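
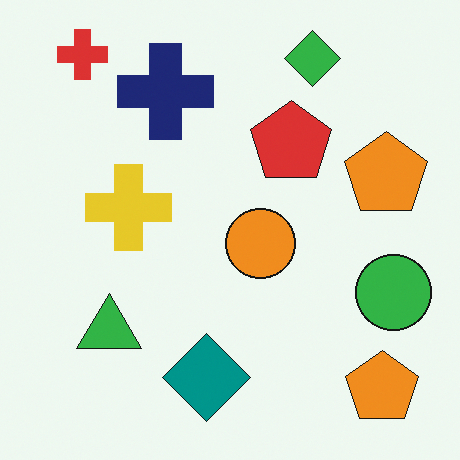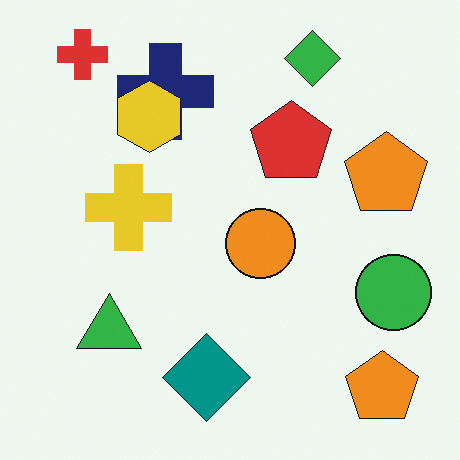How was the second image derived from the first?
The image was overlaid with an additional yellow hexagon.

A yellow hexagon appears in the second image that is absent from the first.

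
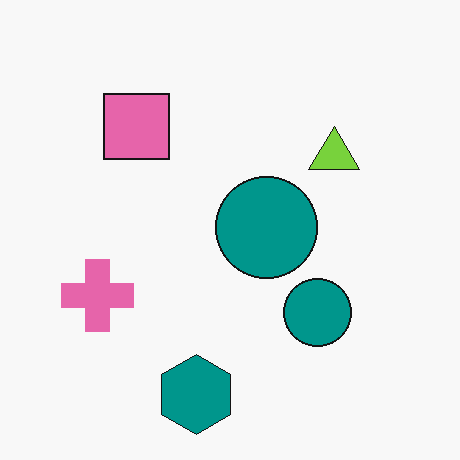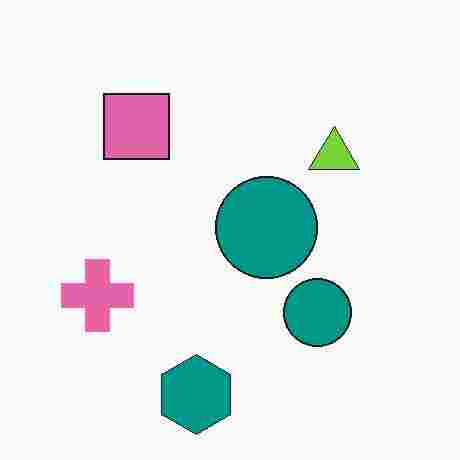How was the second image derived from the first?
The image was degraded with heavy JPEG compression.

Blocky 8×8 compression artifacts appear around shape edges and the flat background shows ringing — characteristic JPEG degradation.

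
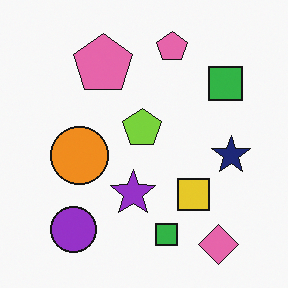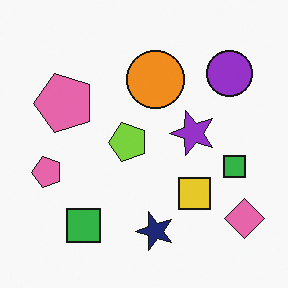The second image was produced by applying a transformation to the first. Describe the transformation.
The second image is the first transposed (reflected across the top-left ↔ bottom-right diagonal).

Shapes have swapped their row and column positions — what was in the top-right is now in the bottom-left — a diagonal reflection.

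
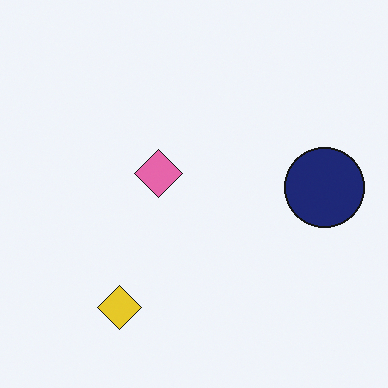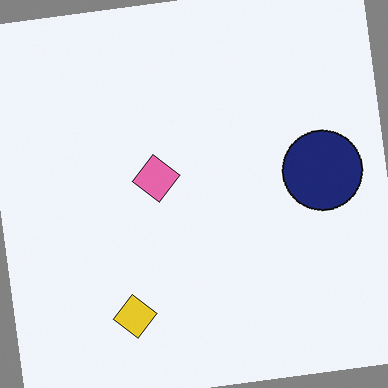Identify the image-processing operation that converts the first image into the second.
Rotated counter-clockwise by a slight angle.

Every shape is tilted by the same angle and the image corners show triangular fill wedges — a whole-image rotation by a non-right angle.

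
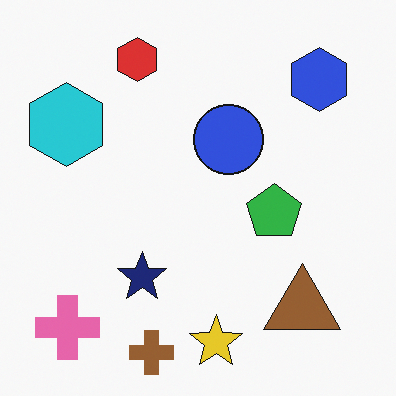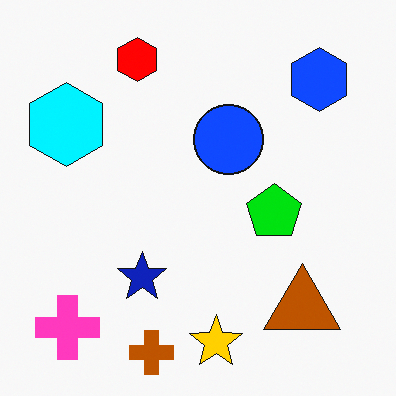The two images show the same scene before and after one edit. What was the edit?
The image was heavily oversaturated.

All colors are more vivid — a global saturation change.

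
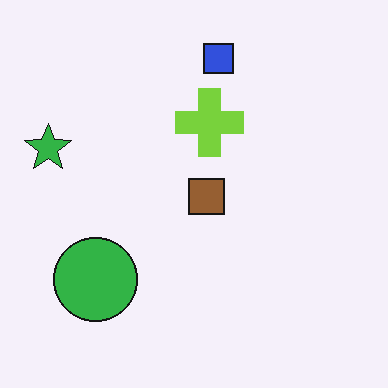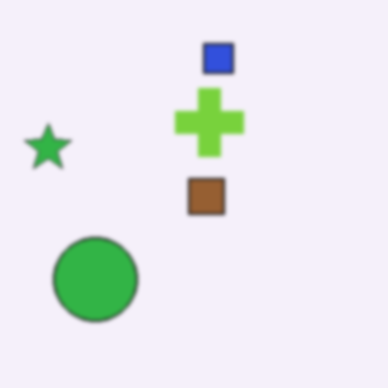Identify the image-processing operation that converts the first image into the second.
The transformation is: given a subtle gaussian blur.

Shape edges and outlines are uniformly softened across the whole image.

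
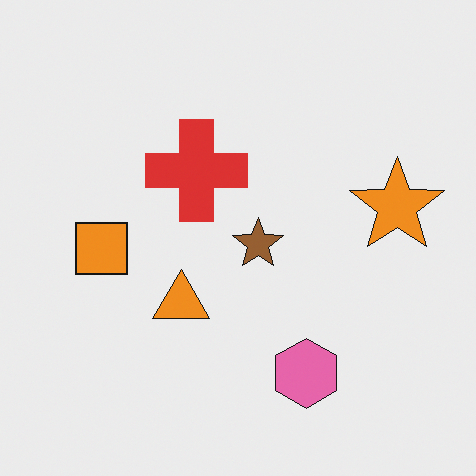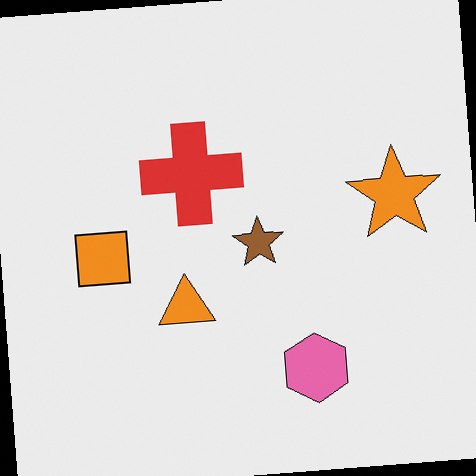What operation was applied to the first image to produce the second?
The transformation is: rotated counter-clockwise by a slight angle.

Every shape is tilted by the same angle and the image corners show triangular fill wedges — a whole-image rotation by a non-right angle.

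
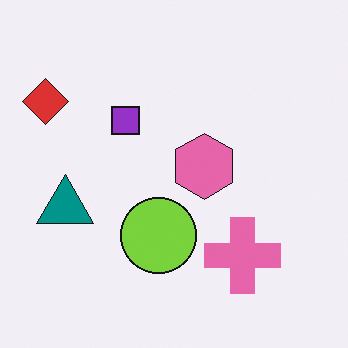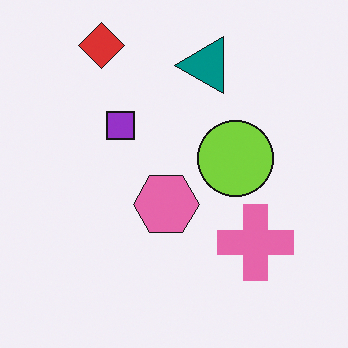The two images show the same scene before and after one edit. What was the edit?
The transformation is: transposed (reflected across the top-left ↔ bottom-right diagonal).

Shapes have swapped their row and column positions — what was in the top-right is now in the bottom-left — a diagonal reflection.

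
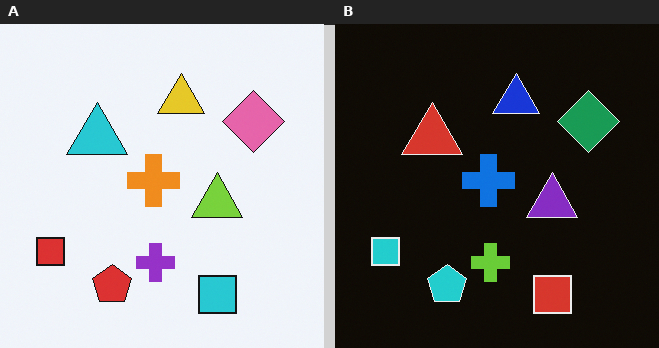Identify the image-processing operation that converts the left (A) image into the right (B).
This is the original image color-inverted (negative).

The light background has become dark and every shape's color is its complement — a photographic negative.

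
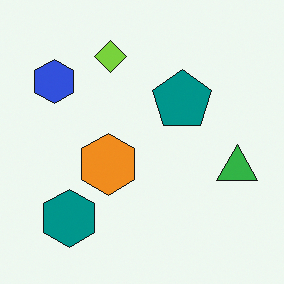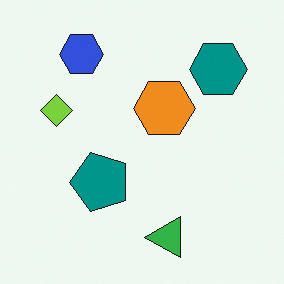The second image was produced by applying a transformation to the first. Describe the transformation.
It was transposed (reflected across the top-left ↔ bottom-right diagonal).

Shapes have swapped their row and column positions — what was in the top-right is now in the bottom-left — a diagonal reflection.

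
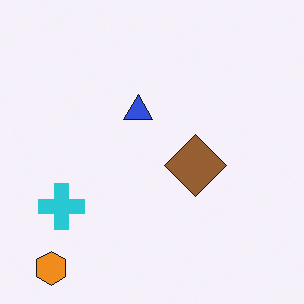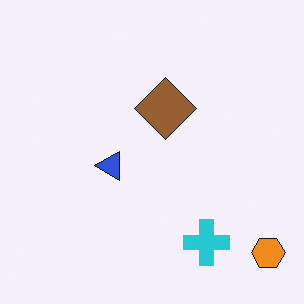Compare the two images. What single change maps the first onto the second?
This is the original image rotated 90° counter-clockwise.

The orange hexagon sits in the bottom-left of the first image and the bottom-right of the second — consistent with a whole-image 90° counter-clockwise rotation.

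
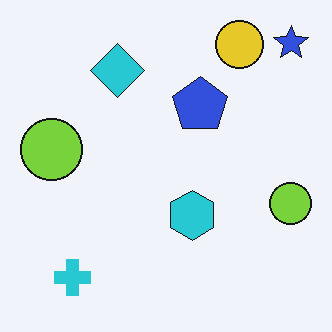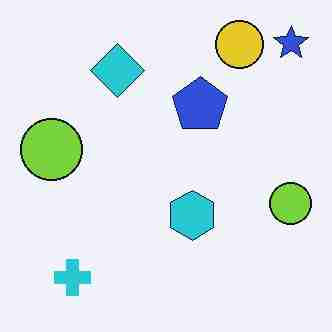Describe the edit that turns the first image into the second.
This is the original image degraded with heavy JPEG compression.

Blocky 8×8 compression artifacts appear around shape edges and the flat background shows ringing — characteristic JPEG degradation.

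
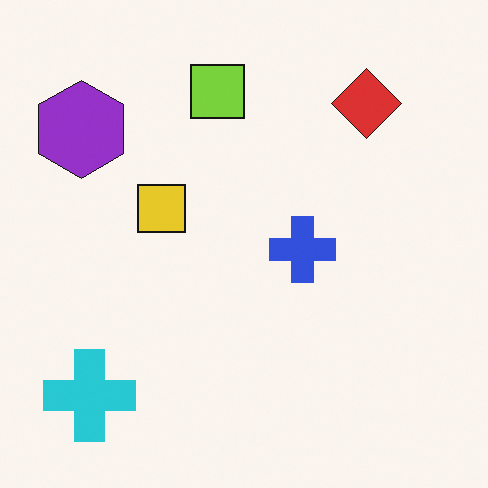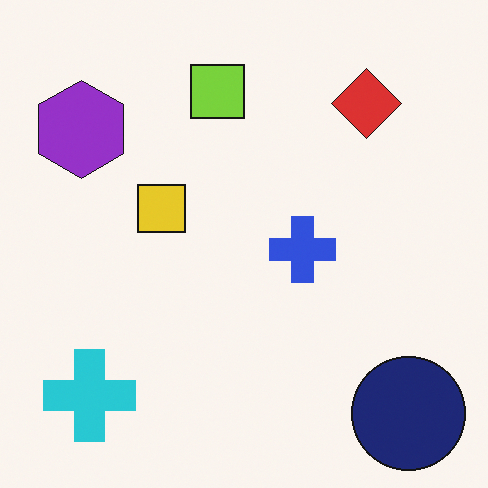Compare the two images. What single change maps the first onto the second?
The image was overlaid with an additional navy circle.

A navy circle appears in the second image that is absent from the first.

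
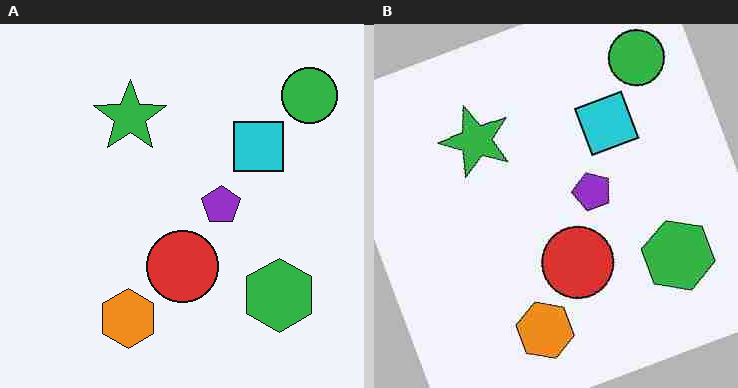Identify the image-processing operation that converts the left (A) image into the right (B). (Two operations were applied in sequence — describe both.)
The transformation is: rotated counter-clockwise by a clearly visible amount, then degraded with heavy JPEG compression.

Every shape is tilted by the same angle and the image corners show triangular fill wedges — a whole-image rotation by a non-right angle. Blocky 8×8 compression artifacts appear around shape edges and the flat background shows ringing — characteristic JPEG degradation.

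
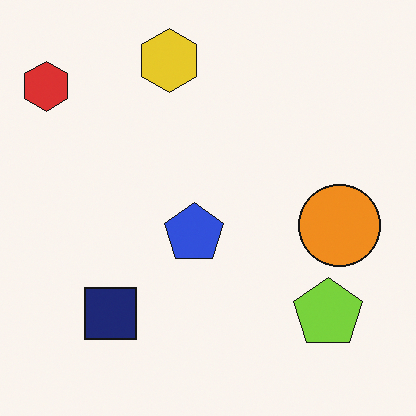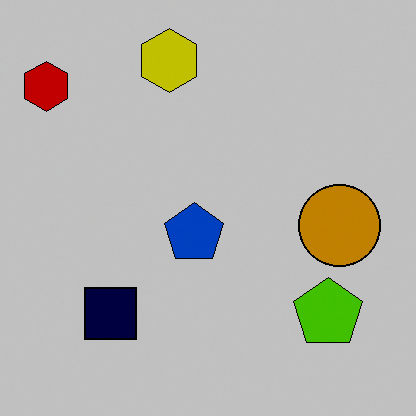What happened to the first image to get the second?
This is the original image heavily posterized to just a handful of flat colors.

Each flat color has snapped to a coarser quantized level — most visibly, the near-white background has dropped to a flat grey.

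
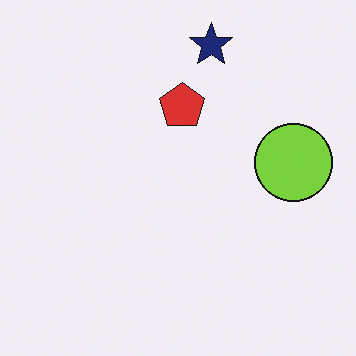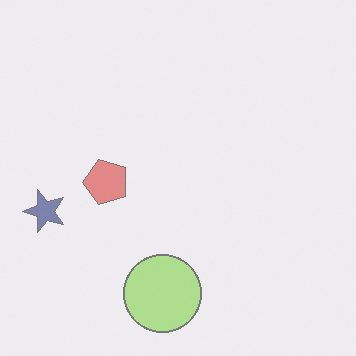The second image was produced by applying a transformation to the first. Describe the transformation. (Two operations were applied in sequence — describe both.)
The transformation is: given much lower contrast, then transposed (reflected across the top-left ↔ bottom-right diagonal).

Tones are pushed toward mid-grey across the whole image — a global contrast change. Shapes have swapped their row and column positions — what was in the top-right is now in the bottom-left — a diagonal reflection.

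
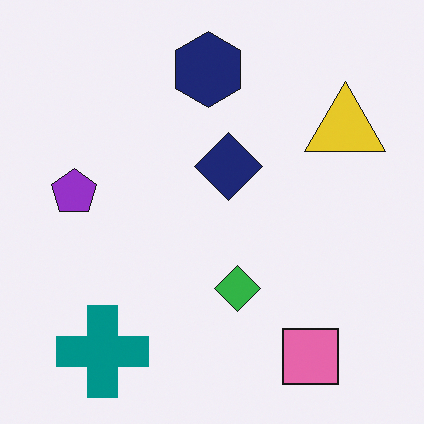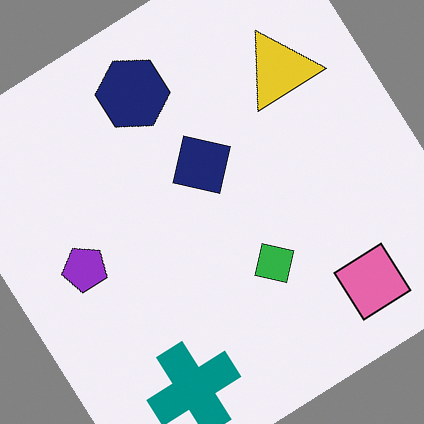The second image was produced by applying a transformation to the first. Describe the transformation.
It was rotated counter-clockwise by a large amount — several tens of degrees.

Every shape is tilted by the same angle and the image corners show triangular fill wedges — a whole-image rotation by a non-right angle.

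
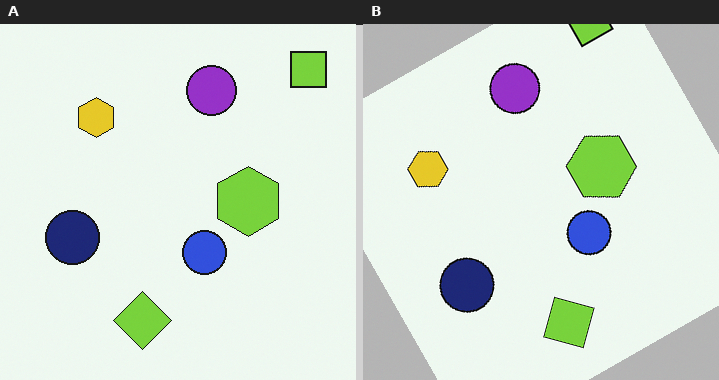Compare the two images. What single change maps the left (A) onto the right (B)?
It was rotated counter-clockwise by a clearly visible amount.

Every shape is tilted by the same angle and the image corners show triangular fill wedges — a whole-image rotation by a non-right angle.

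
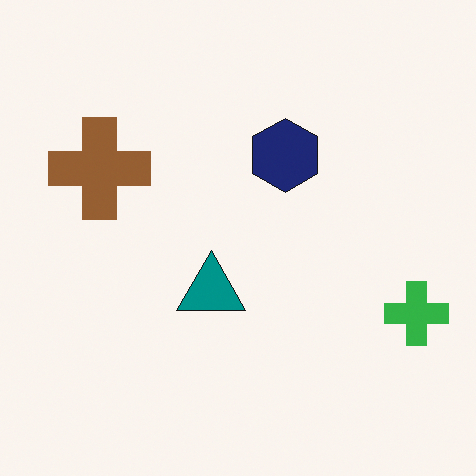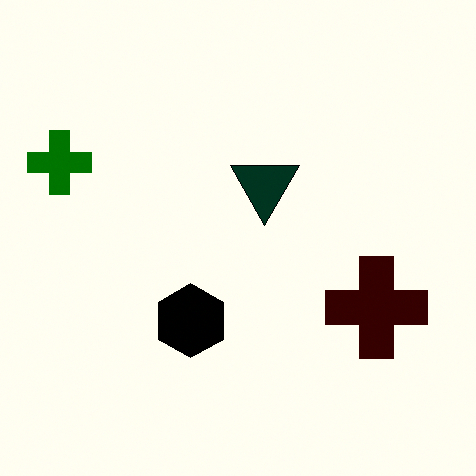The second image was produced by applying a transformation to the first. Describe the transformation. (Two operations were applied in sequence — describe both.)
The transformation is: rotated 180°, then boosted in contrast.

The green cross sits in the right of the first image and the left of the second — consistent with a whole-image 180° rotation. Tones are pushed away from mid-grey across the whole image — a global contrast change.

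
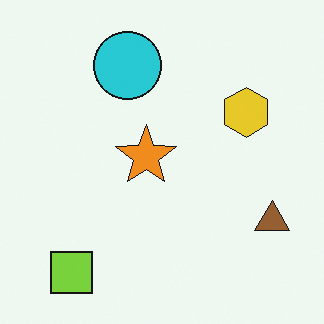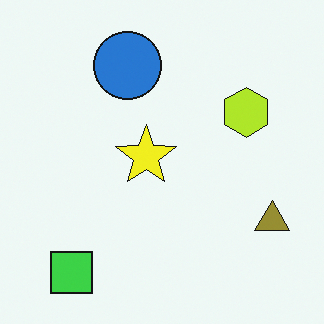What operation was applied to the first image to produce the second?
Hue-shifted by a small amount.

Every shape's color has rotated by the same amount around the hue wheel — a uniform hue shift.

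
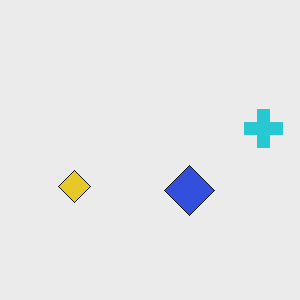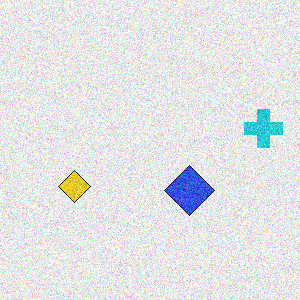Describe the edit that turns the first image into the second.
This is the original image degraded with visible gaussian noise.

Random speckle covers the whole image, including the flat background.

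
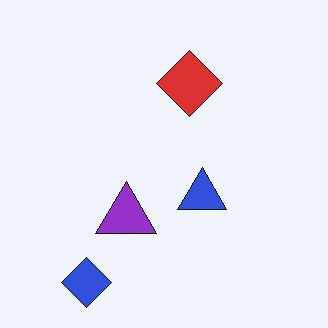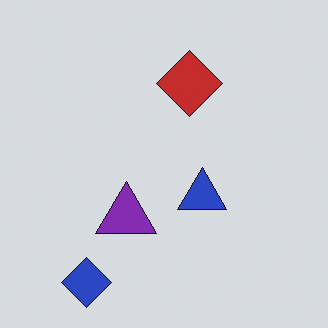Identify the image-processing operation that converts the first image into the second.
The transformation is: slightly darkened.

Every pixel — background and shapes alike — is uniformly darkened.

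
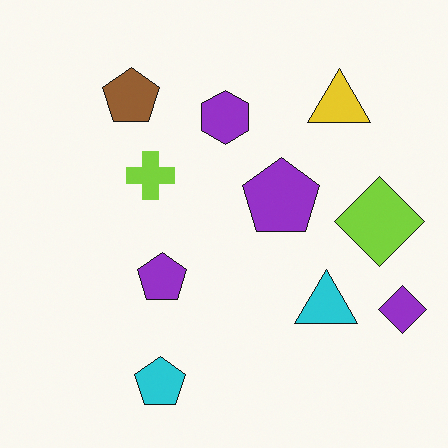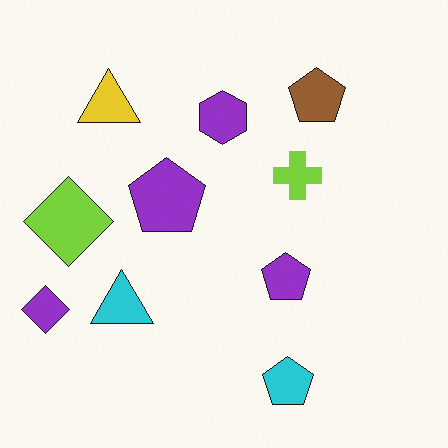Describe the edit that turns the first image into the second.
The second image is the first flipped horizontally (left ↔ right).

The purple diamond is in the bottom-right of the first image and the bottom-left of the second — shapes on opposite sides of the vertical midline have swapped in a mirror flip.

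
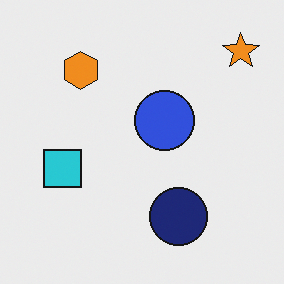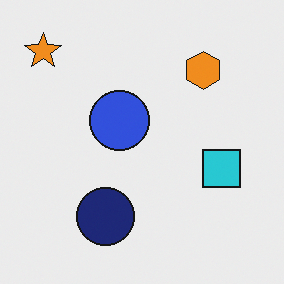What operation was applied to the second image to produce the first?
This is the original image flipped horizontally (left ↔ right).

The orange star is in the top-left of the second image and the top-right of the first — shapes on opposite sides of the vertical midline have swapped in a mirror flip.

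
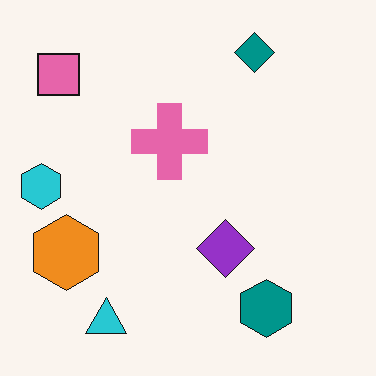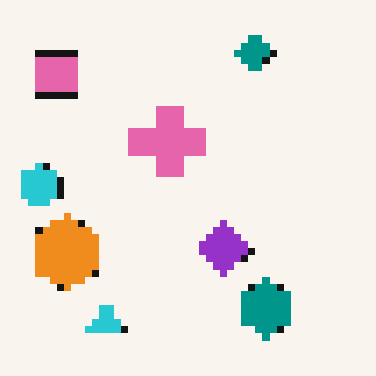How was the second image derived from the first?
Pixelated into visible square blocks.

Shapes are reduced to large square blocks; fine edges and outlines are lost — a downscale-then-upscale (mosaic) effect.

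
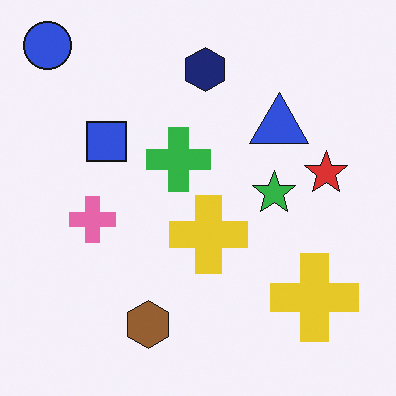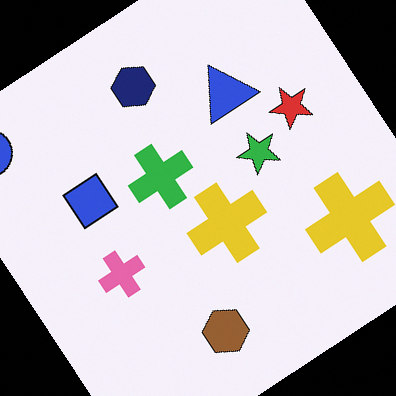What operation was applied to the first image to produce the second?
The transformation is: rotated counter-clockwise by a large amount — several tens of degrees.

Every shape is tilted by the same angle and the image corners show triangular fill wedges — a whole-image rotation by a non-right angle.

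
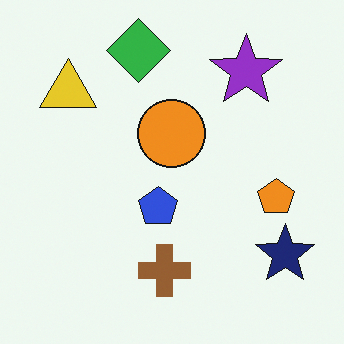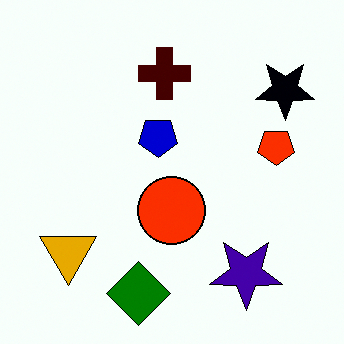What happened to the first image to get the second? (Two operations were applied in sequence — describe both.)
The image was flipped vertically (top ↔ bottom), then given much higher contrast.

The green diamond is in the top of the first image and the bottom of the second — shapes on opposite sides of the horizontal midline have swapped in a mirror flip. Tones are pushed away from mid-grey across the whole image — a global contrast change.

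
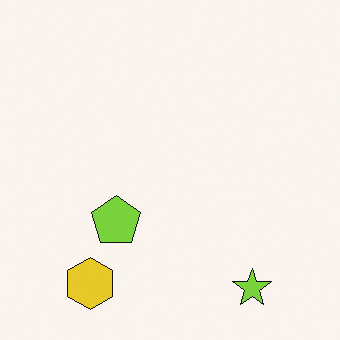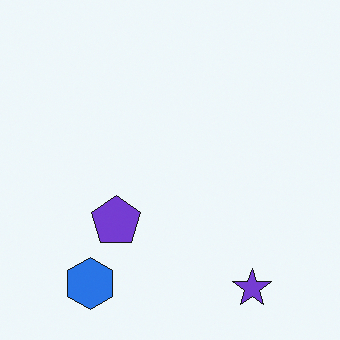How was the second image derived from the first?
The transformation is: hue-shifted through roughly half the color wheel.

Every shape's color has rotated by the same amount around the hue wheel — a uniform hue shift.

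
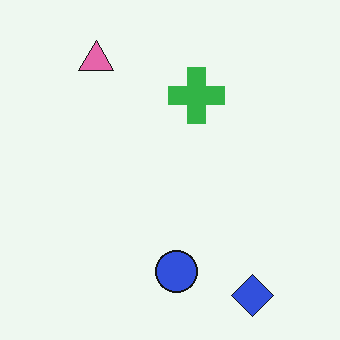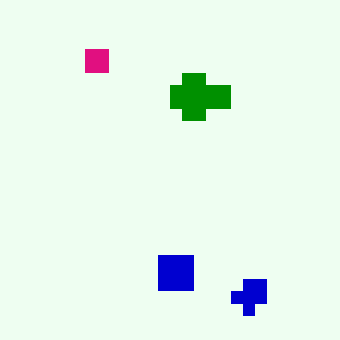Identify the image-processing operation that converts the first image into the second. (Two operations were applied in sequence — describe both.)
The second image is the first boosted in contrast, then heavily pixelated into large blocks.

Tones are pushed away from mid-grey across the whole image — a global contrast change. Shapes are reduced to large square blocks; fine edges and outlines are lost — a downscale-then-upscale (mosaic) effect.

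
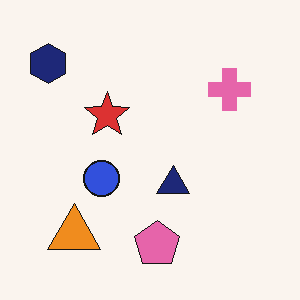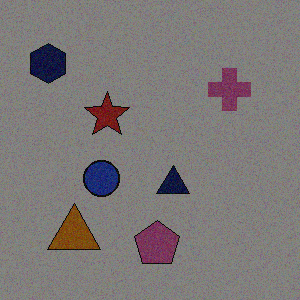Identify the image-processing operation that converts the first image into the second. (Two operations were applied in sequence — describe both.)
The transformation is: degraded with visible gaussian noise, then substantially darkened.

Random speckle covers the whole image, including the flat background. Every pixel — background and shapes alike — is uniformly darkened.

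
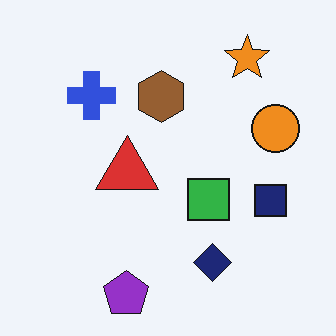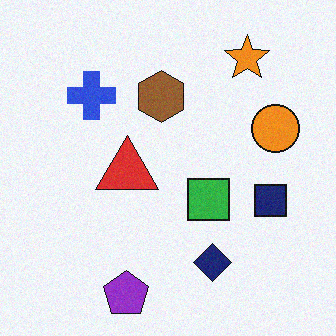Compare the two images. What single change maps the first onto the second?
The image was degraded with light additive noise.

Random speckle covers the whole image, including the flat background.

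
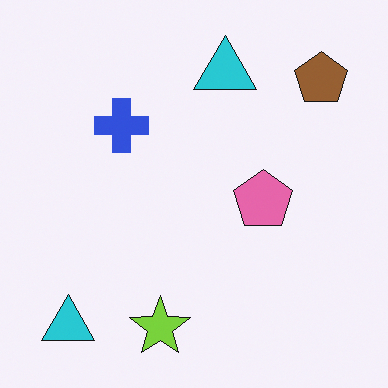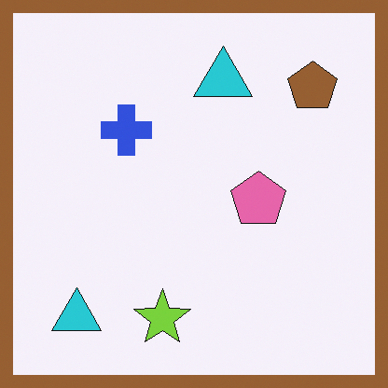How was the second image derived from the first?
The image was framed with a brown border.

A solid brown frame runs around the edge of the second image, with the content slightly shrunk inside it.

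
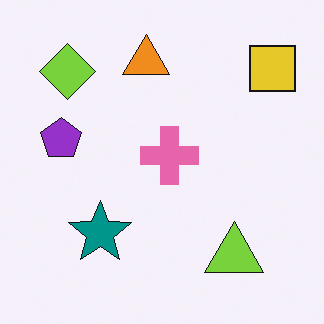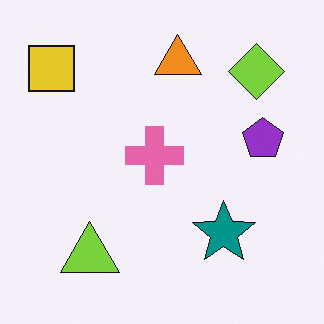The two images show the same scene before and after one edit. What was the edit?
The transformation is: flipped horizontally (left ↔ right).

The yellow square is in the top-right of the first image and the top-left of the second — shapes on opposite sides of the vertical midline have swapped in a mirror flip.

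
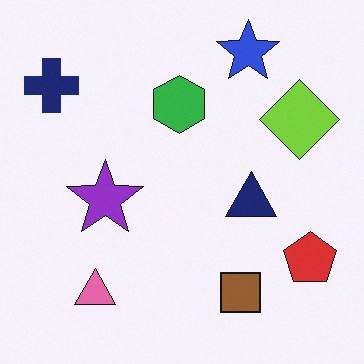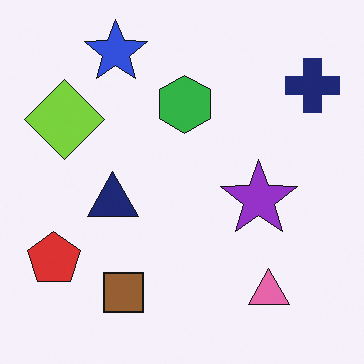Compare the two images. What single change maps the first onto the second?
The second image is the first flipped horizontally (left ↔ right).

The navy cross is in the top-left of the first image and the top-right of the second — shapes on opposite sides of the vertical midline have swapped in a mirror flip.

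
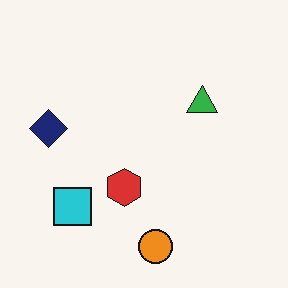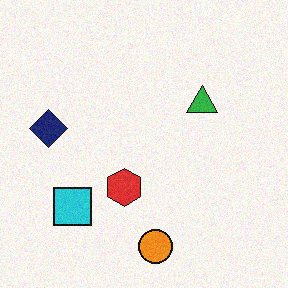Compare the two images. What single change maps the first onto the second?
Degraded with light additive noise.

Random speckle covers the whole image, including the flat background.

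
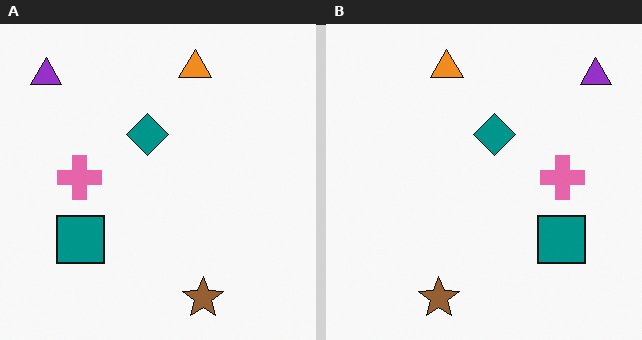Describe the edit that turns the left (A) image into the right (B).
The transformation is: flipped horizontally (left ↔ right).

The purple triangle is in the top-left of the left (A) image and the top-right of the right (B) — shapes on opposite sides of the vertical midline have swapped in a mirror flip.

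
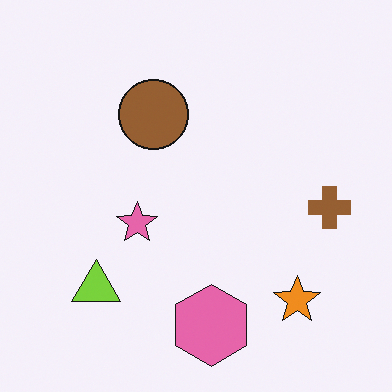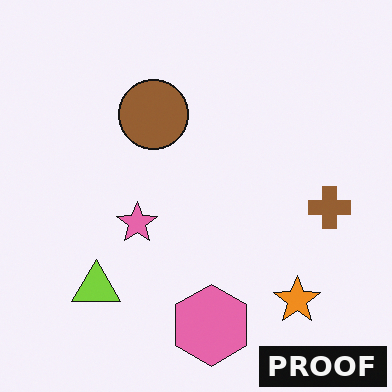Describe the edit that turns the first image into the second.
This is the original image watermarked with the text "PROOF" in the lower-right corner.

A dark label reading "PROOF" appears in the lower-right corner.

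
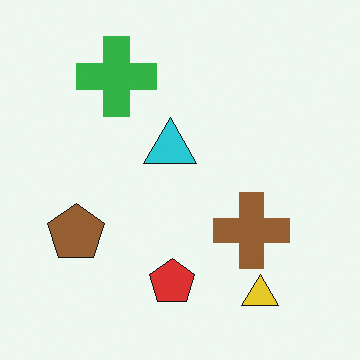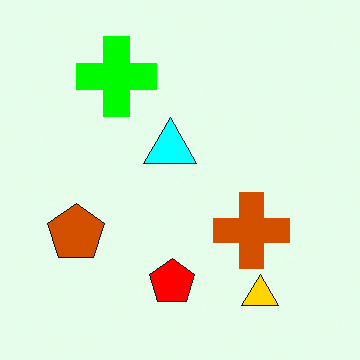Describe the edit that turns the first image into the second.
This is the original image made much more vivid (saturation change).

All colors are more vivid — a global saturation change.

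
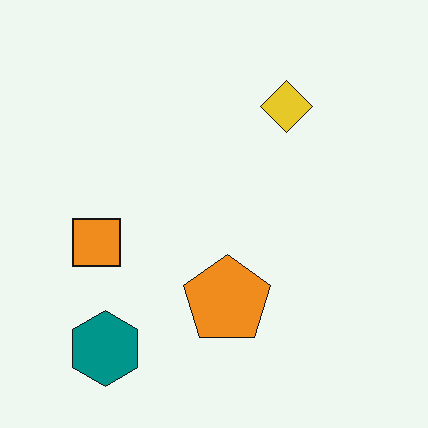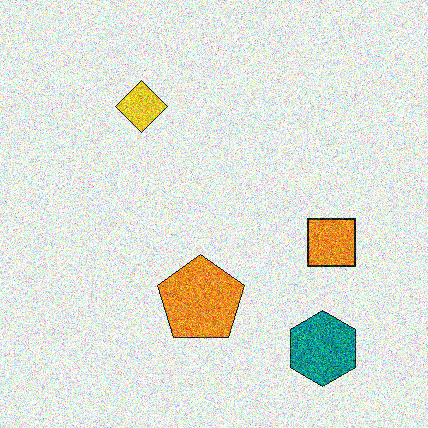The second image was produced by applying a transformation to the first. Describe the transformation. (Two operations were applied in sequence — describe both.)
Flipped horizontally (left ↔ right), then degraded with a thick layer of grain.

The orange square is in the left of the first image and the right of the second — shapes on opposite sides of the vertical midline have swapped in a mirror flip. Random speckle covers the whole image, including the flat background.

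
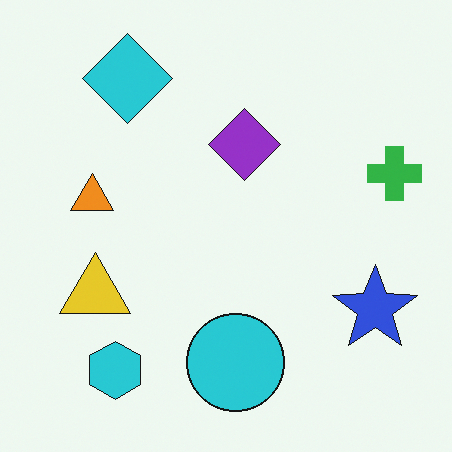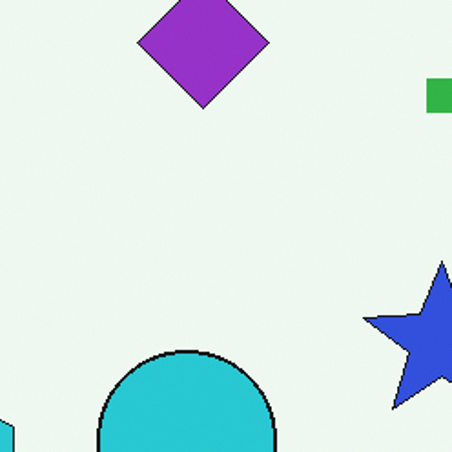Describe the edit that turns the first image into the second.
The image was cropped tightly and scaled back up.

The visible shapes are larger and the field of view is narrower; shapes near the original edges may be partly or wholly outside the frame — a crop-and-rescale.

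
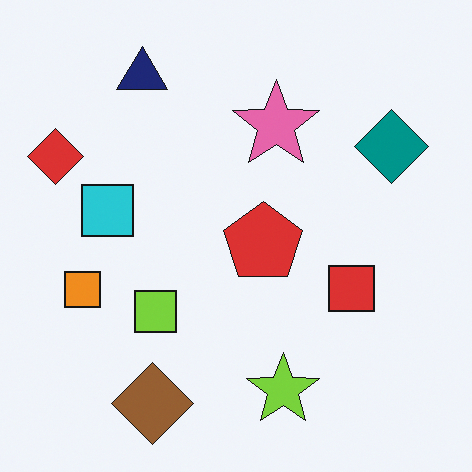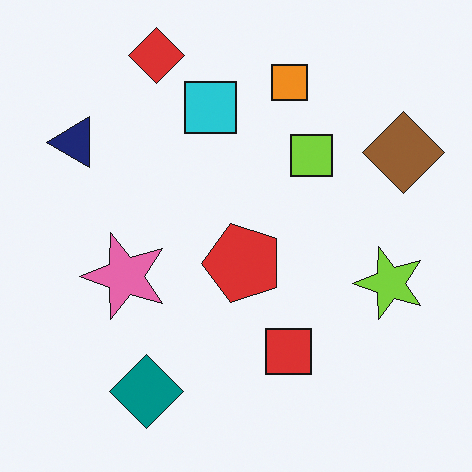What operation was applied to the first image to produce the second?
Transposed (reflected across the top-left ↔ bottom-right diagonal).

Shapes have swapped their row and column positions — what was in the top-right is now in the bottom-left — a diagonal reflection.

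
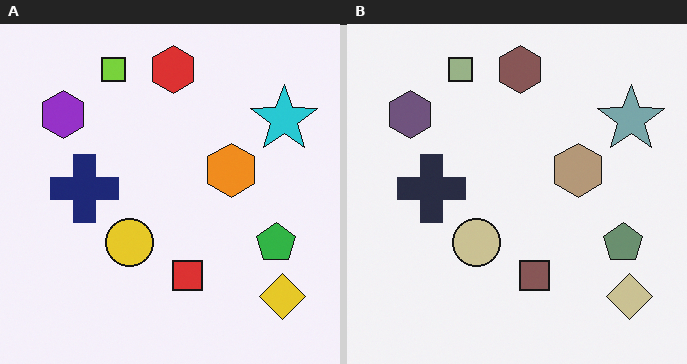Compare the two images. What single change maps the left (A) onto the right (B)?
It was heavily desaturated.

All colors are more muted and greyish — a global saturation change.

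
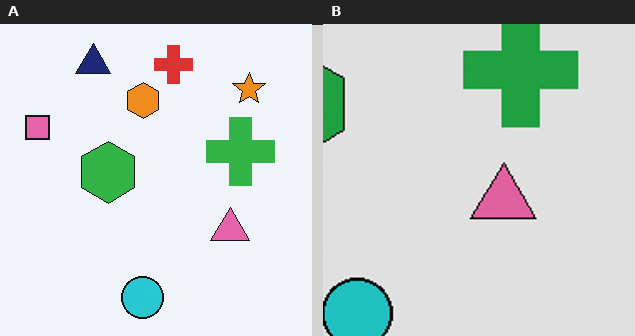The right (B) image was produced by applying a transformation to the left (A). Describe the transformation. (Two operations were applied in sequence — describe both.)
The right (B) image is the left (A) moderately posterized, then cropped tightly and scaled back up.

Each flat color has snapped to a coarser quantized level — most visibly, the near-white background has dropped to a flat grey. The visible shapes are larger and the field of view is narrower; shapes near the original edges may be partly or wholly outside the frame — a crop-and-rescale.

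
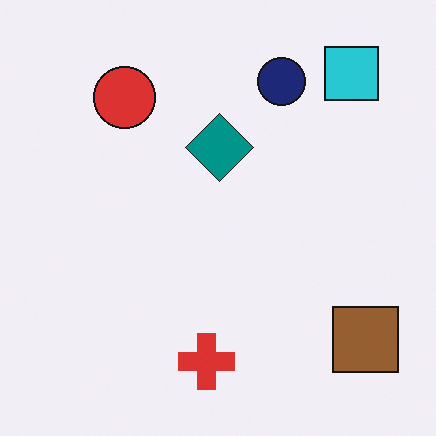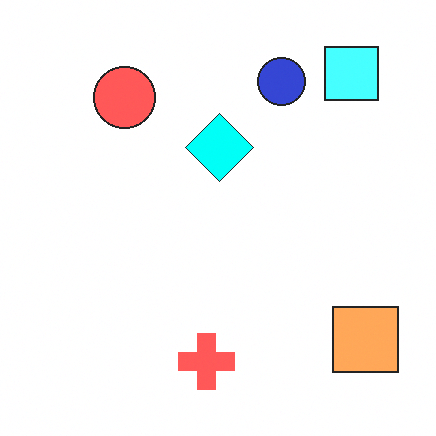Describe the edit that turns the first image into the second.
The second image is the first noticeably brightened.

Every pixel — background and shapes alike — is uniformly brightened.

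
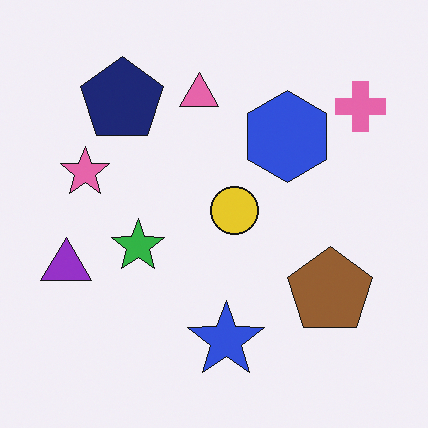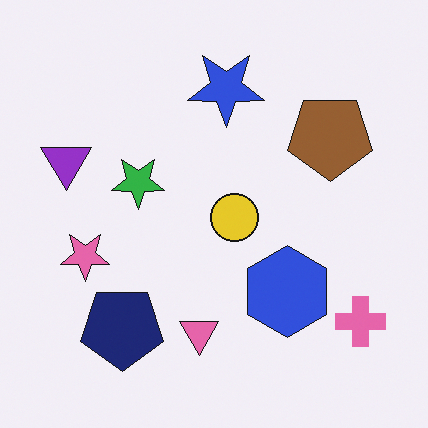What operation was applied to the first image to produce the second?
The transformation is: flipped vertically (top ↔ bottom).

The blue star is in the bottom of the first image and the top of the second — shapes on opposite sides of the horizontal midline have swapped in a mirror flip.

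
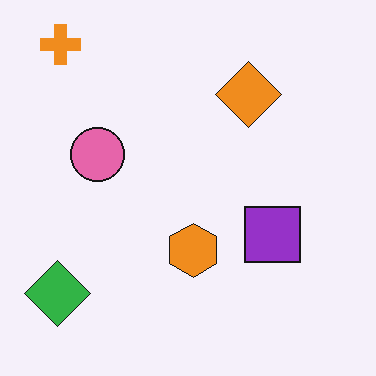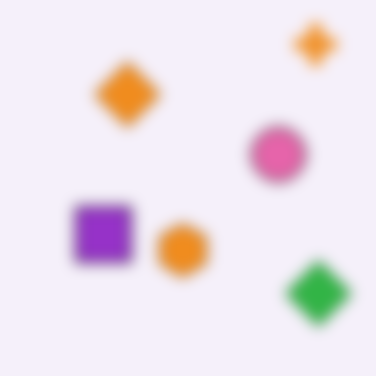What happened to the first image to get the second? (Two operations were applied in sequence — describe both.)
The transformation is: flipped horizontally (left ↔ right), then strongly gaussian-blurred.

The green diamond is in the bottom-left of the first image and the bottom-right of the second — shapes on opposite sides of the vertical midline have swapped in a mirror flip. Shape edges and outlines are uniformly softened across the whole image.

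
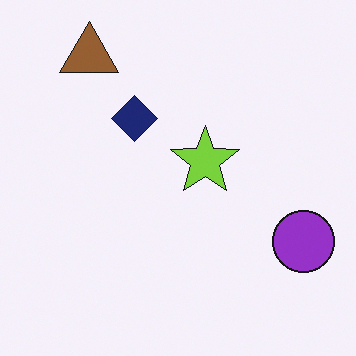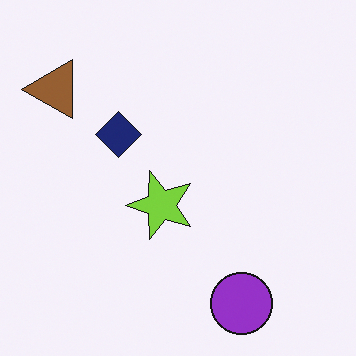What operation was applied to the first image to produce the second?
The transformation is: transposed (reflected across the top-left ↔ bottom-right diagonal).

Shapes have swapped their row and column positions — what was in the top-right is now in the bottom-left — a diagonal reflection.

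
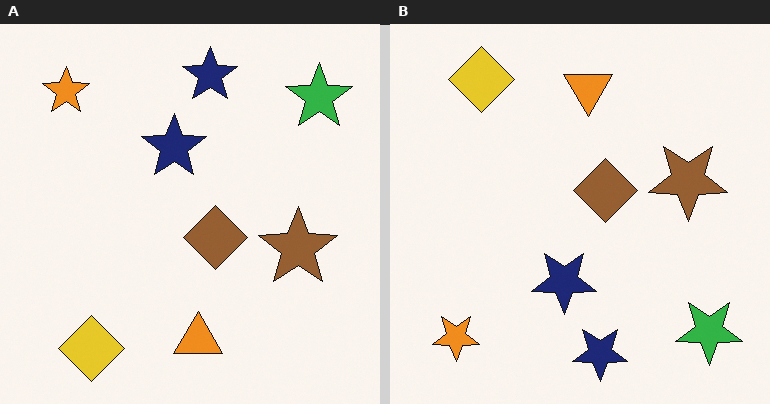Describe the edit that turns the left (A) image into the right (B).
The image was flipped vertically (top ↔ bottom).

The yellow diamond is in the bottom-left of the left (A) image and the top-left of the right (B) — shapes on opposite sides of the horizontal midline have swapped in a mirror flip.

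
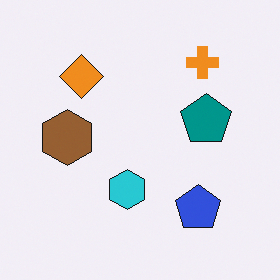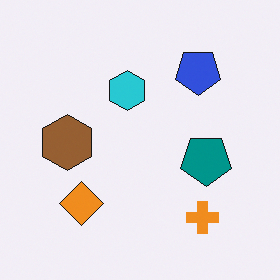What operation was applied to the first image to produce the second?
The second image is the first flipped vertically (top ↔ bottom).

The orange cross is in the top-right of the first image and the bottom-right of the second — shapes on opposite sides of the horizontal midline have swapped in a mirror flip.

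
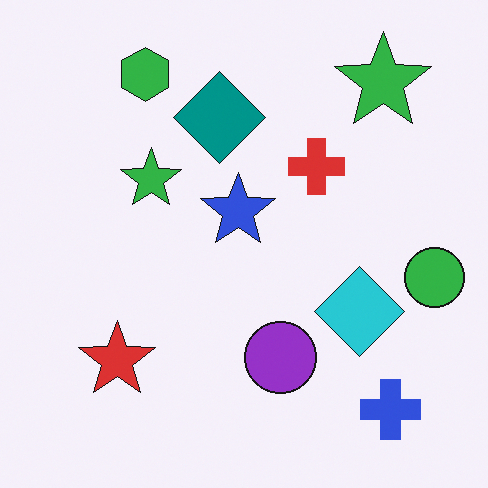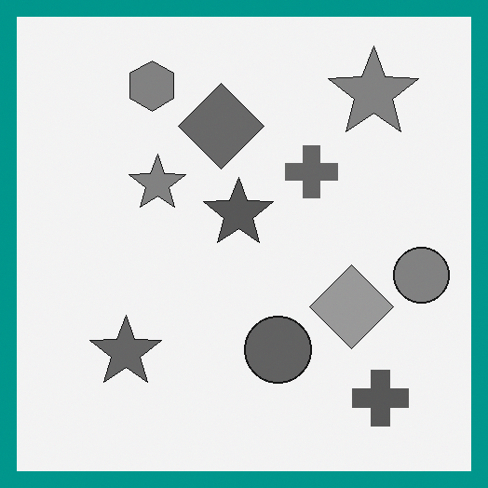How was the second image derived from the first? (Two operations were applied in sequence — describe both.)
This is the original image converted to grayscale, then framed with a teal border.

All color is removed — every shape is now a shade of grey. A solid teal frame runs around the edge of the second image, with the content slightly shrunk inside it.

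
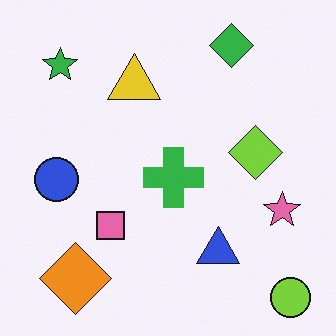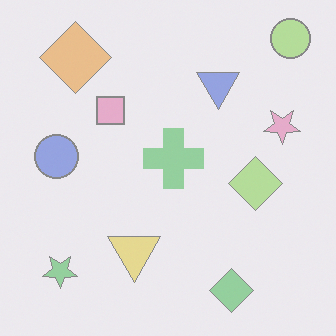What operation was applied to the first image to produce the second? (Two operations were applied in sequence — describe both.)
Flipped vertically (top ↔ bottom), then washed out (contrast reduced).

The lime circle is in the bottom-right of the first image and the top-right of the second — shapes on opposite sides of the horizontal midline have swapped in a mirror flip. Tones are pushed toward mid-grey across the whole image — a global contrast change.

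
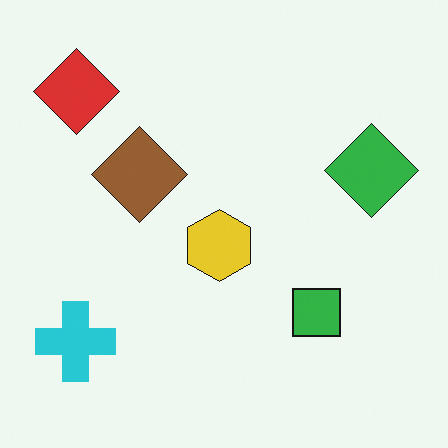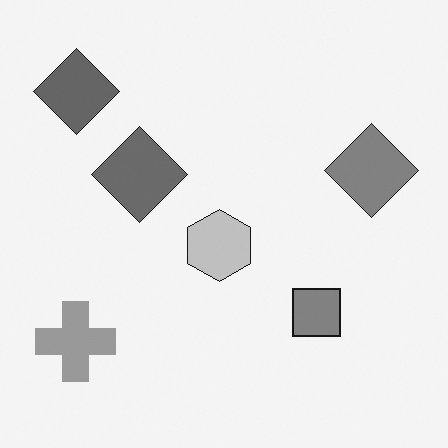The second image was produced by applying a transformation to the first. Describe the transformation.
The image was converted to grayscale.

All color is removed — every shape is now a shade of grey.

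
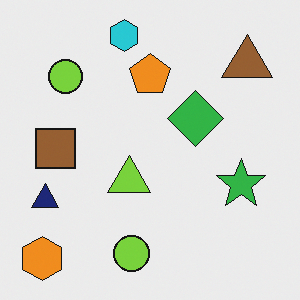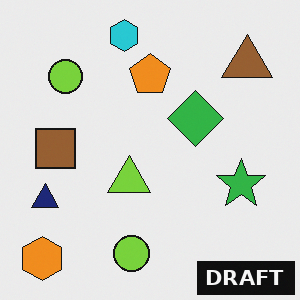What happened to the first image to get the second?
The image was watermarked with the text "DRAFT" in the lower-right corner.

A dark label reading "DRAFT" appears in the lower-right corner.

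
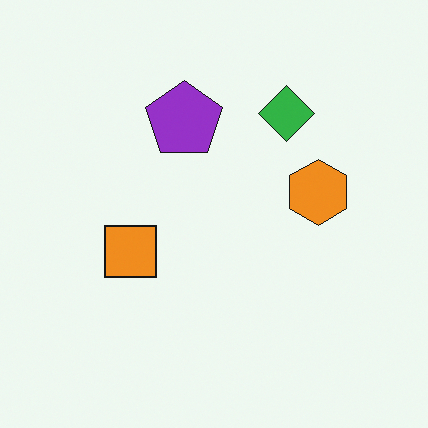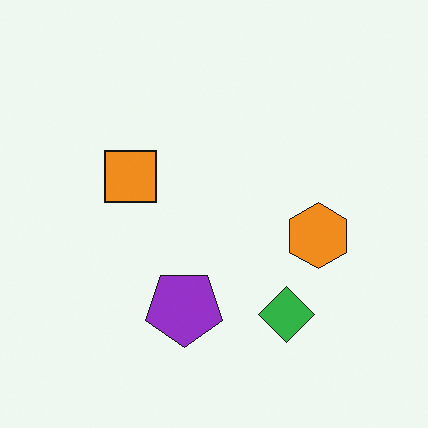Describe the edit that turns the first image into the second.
Flipped vertically (top ↔ bottom).

The green diamond is in the top-right of the first image and the bottom-right of the second — shapes on opposite sides of the horizontal midline have swapped in a mirror flip.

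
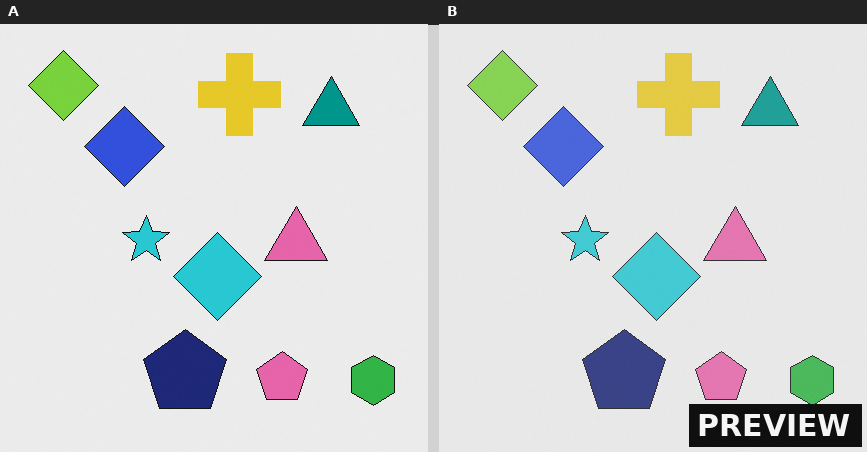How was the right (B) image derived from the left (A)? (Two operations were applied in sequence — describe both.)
Given slightly reduced contrast, then watermarked with the text "PREVIEW" in the lower-right corner.

Tones are pushed toward mid-grey across the whole image — a global contrast change. A dark label reading "PREVIEW" appears in the lower-right corner.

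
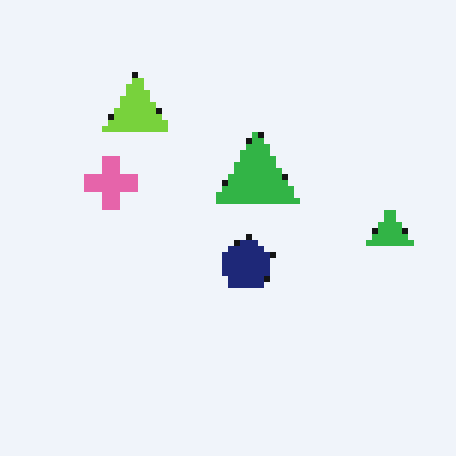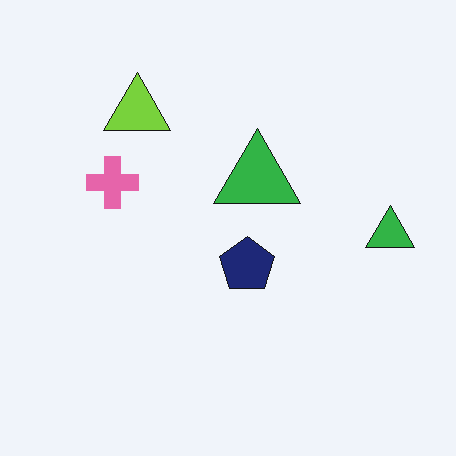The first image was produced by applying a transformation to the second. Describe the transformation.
The image was moderately pixelated.

Shapes are reduced to large square blocks; fine edges and outlines are lost — a downscale-then-upscale (mosaic) effect.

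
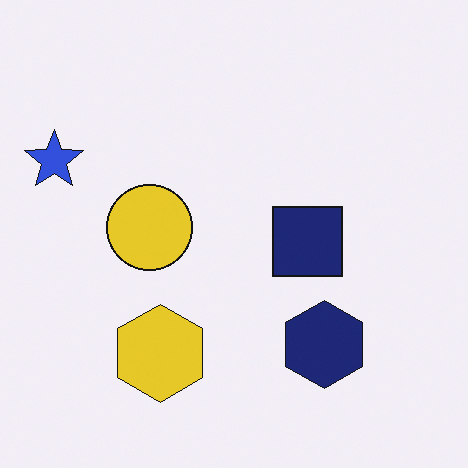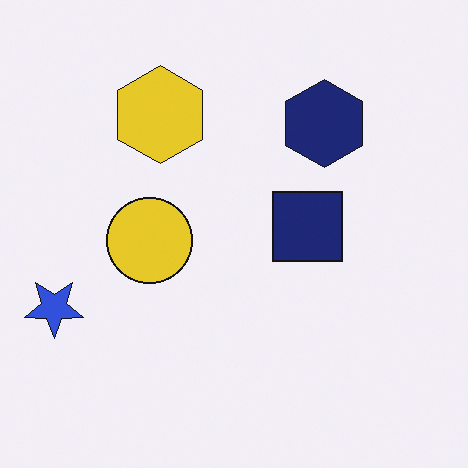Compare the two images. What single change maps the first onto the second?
The second image is the first flipped vertically (top ↔ bottom).

The yellow hexagon is in the bottom of the first image and the top of the second — shapes on opposite sides of the horizontal midline have swapped in a mirror flip.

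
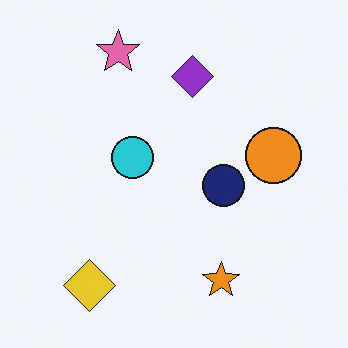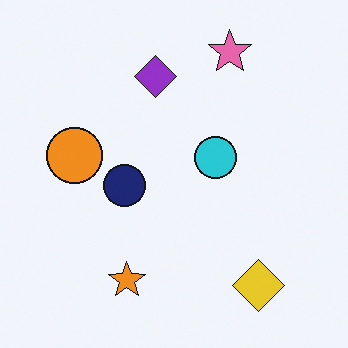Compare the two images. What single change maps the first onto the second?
The image was flipped horizontally (left ↔ right).

The orange circle is in the right of the first image and the left of the second — shapes on opposite sides of the vertical midline have swapped in a mirror flip.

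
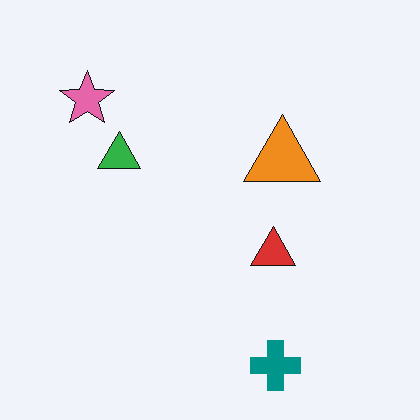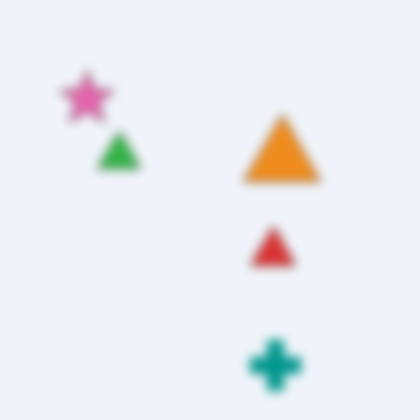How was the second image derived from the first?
The second image is the first strongly gaussian-blurred.

Shape edges and outlines are uniformly softened across the whole image.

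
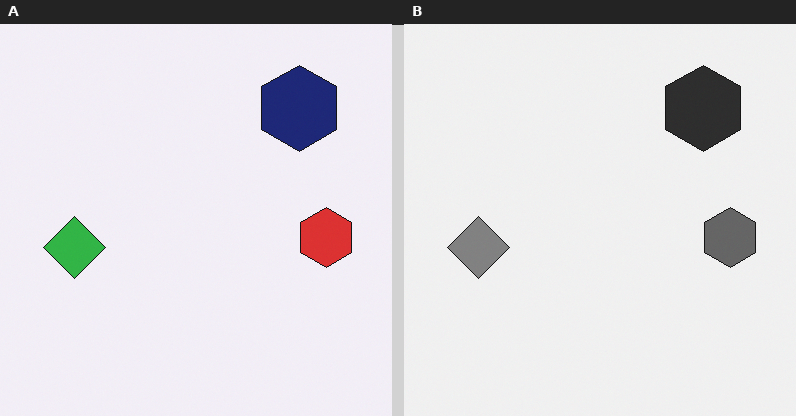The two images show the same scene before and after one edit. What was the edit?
It was converted to grayscale.

All color is removed — every shape is now a shade of grey.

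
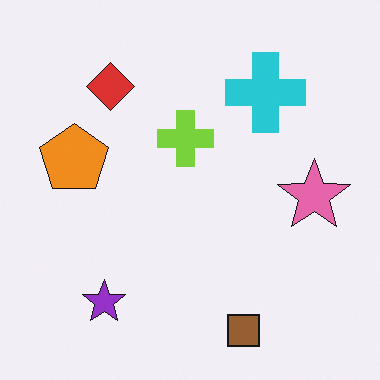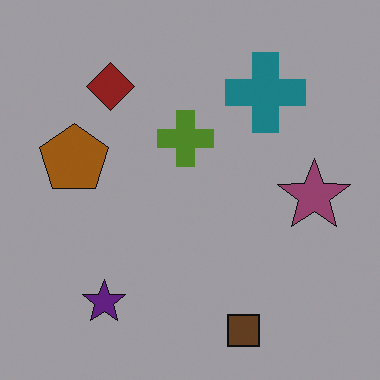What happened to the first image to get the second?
Darkened a lot.

Every pixel — background and shapes alike — is uniformly darkened.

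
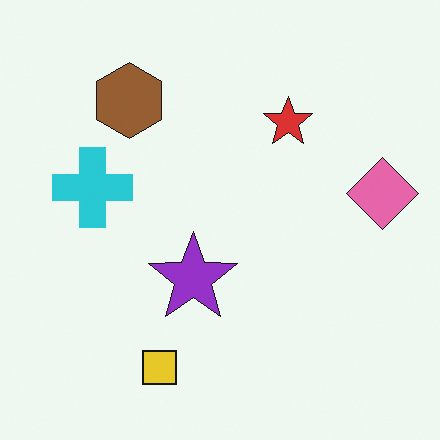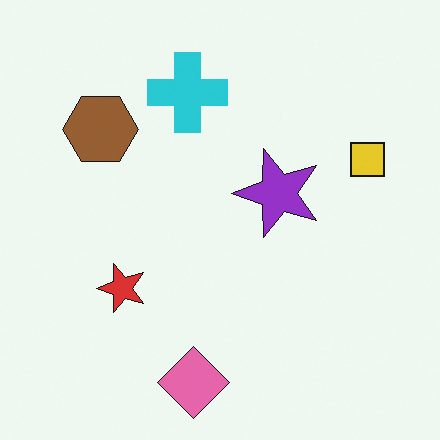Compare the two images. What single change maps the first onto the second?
This is the original image transposed (reflected across the top-left ↔ bottom-right diagonal).

Shapes have swapped their row and column positions — what was in the top-right is now in the bottom-left — a diagonal reflection.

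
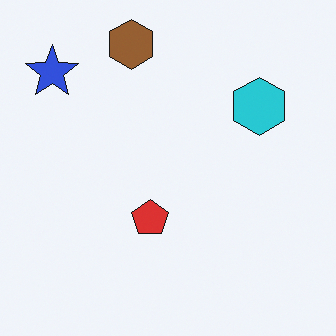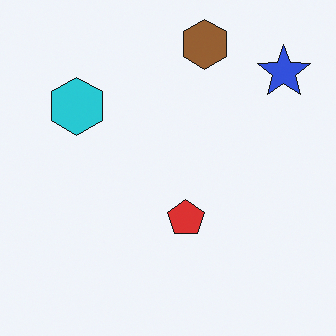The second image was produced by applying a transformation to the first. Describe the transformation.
The transformation is: flipped horizontally (left ↔ right).

The blue star is in the top-left of the first image and the top-right of the second — shapes on opposite sides of the vertical midline have swapped in a mirror flip.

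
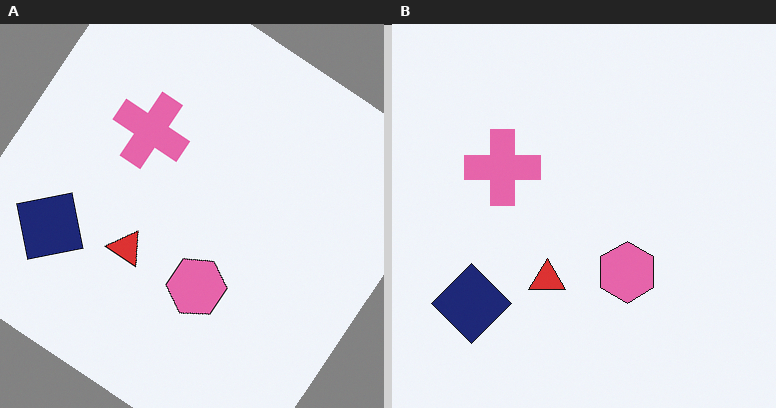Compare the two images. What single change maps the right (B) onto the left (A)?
It was rotated clockwise by a large amount — several tens of degrees.

Every shape is tilted by the same angle and the image corners show triangular fill wedges — a whole-image rotation by a non-right angle.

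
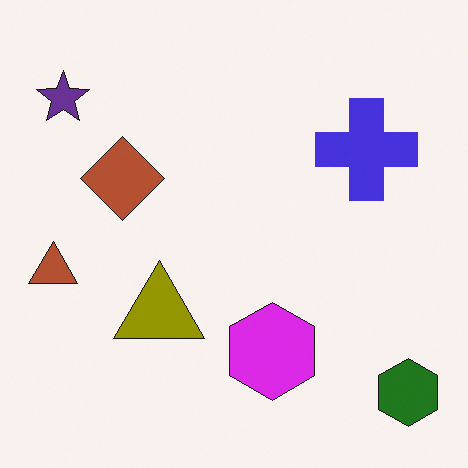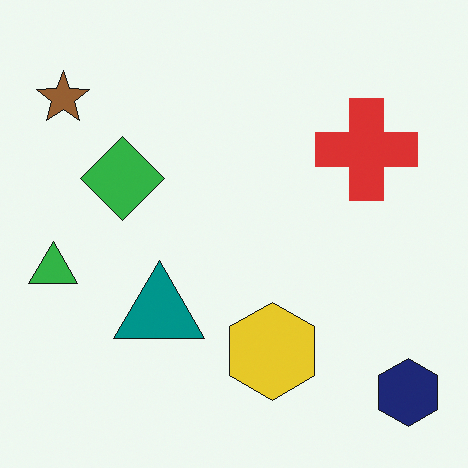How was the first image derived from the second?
It was hue-shifted through roughly half the color wheel.

Every shape's color has rotated by the same amount around the hue wheel — a uniform hue shift.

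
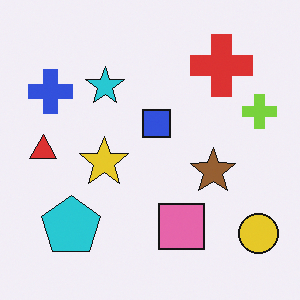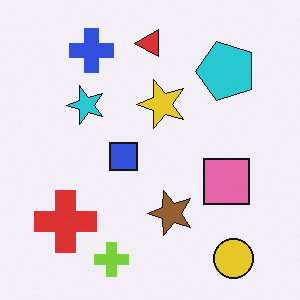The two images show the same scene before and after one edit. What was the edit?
This is the original image transposed (reflected across the top-left ↔ bottom-right diagonal).

Shapes have swapped their row and column positions — what was in the top-right is now in the bottom-left — a diagonal reflection.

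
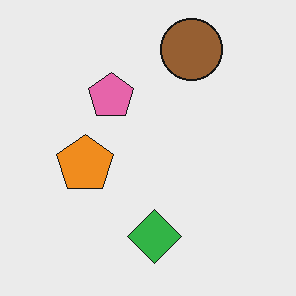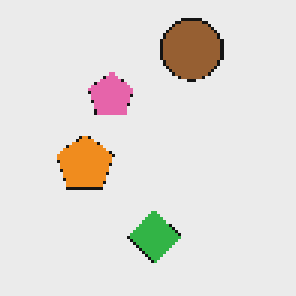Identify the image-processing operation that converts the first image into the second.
The second image is the first mildly pixelated.

Shapes are reduced to large square blocks; fine edges and outlines are lost — a downscale-then-upscale (mosaic) effect.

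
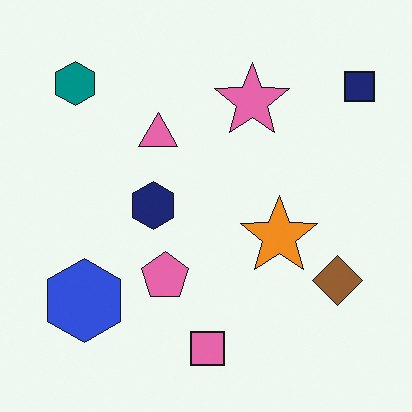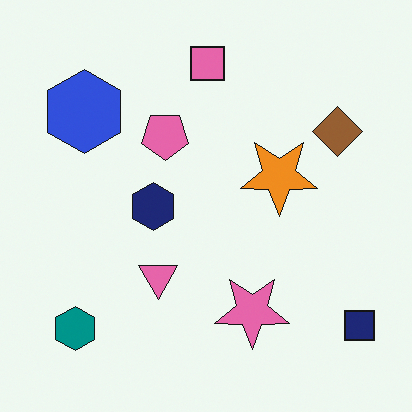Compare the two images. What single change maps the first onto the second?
The image was flipped vertically (top ↔ bottom).

The pink square is in the bottom of the first image and the top of the second — shapes on opposite sides of the horizontal midline have swapped in a mirror flip.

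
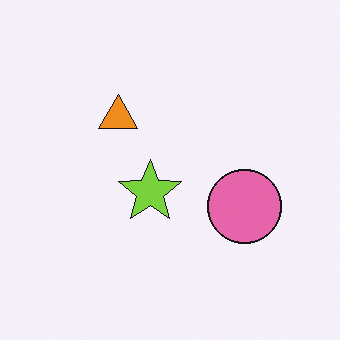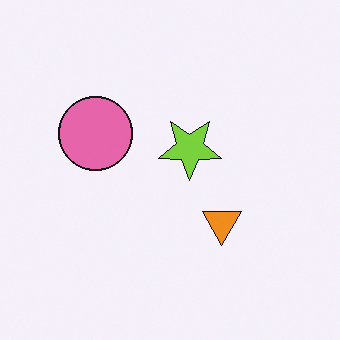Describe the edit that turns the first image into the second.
This is the original image rotated 180°.

The pink circle sits in the right of the first image and the left of the second — consistent with a whole-image 180° rotation.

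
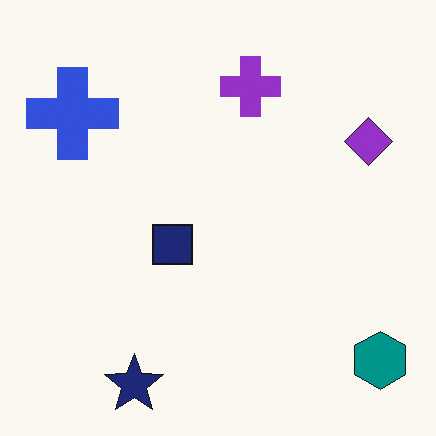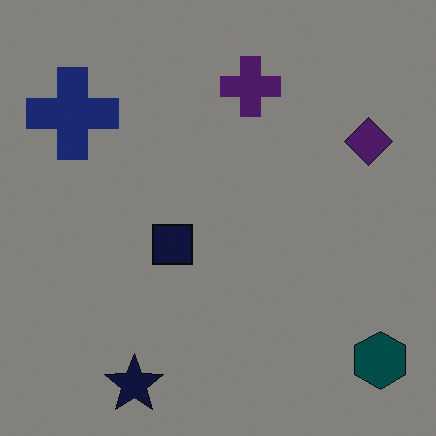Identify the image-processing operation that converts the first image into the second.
The image was substantially darkened.

Every pixel — background and shapes alike — is uniformly darkened.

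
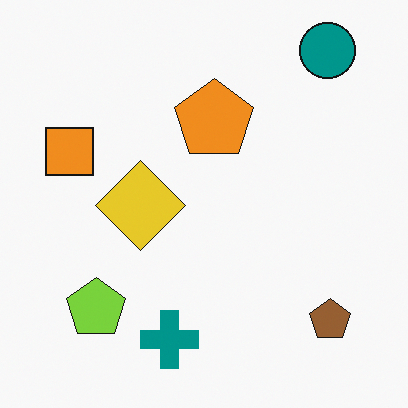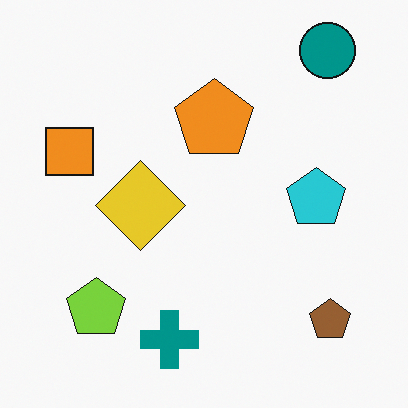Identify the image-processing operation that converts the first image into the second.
The transformation is: overlaid with an additional cyan pentagon.

A cyan pentagon appears in the second image that is absent from the first.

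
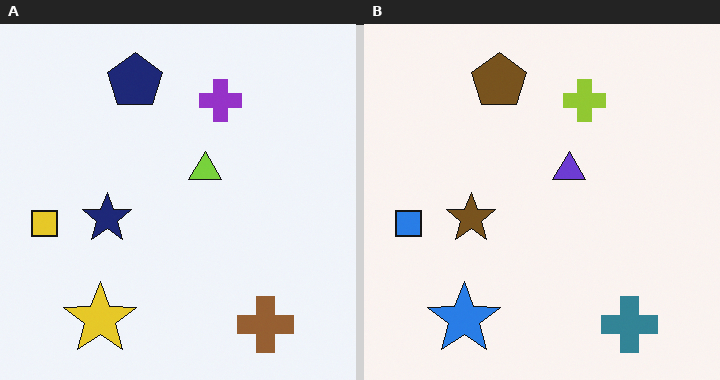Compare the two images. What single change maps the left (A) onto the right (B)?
The image was hue-shifted through roughly half the color wheel.

Every shape's color has rotated by the same amount around the hue wheel — a uniform hue shift.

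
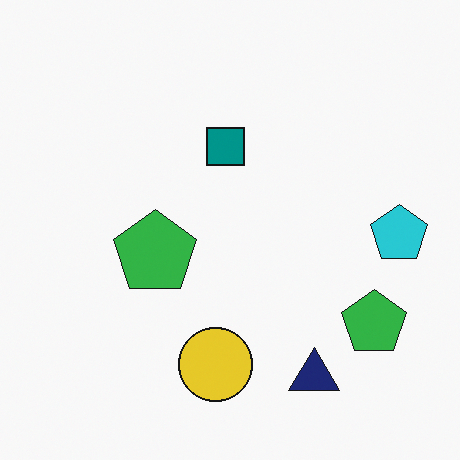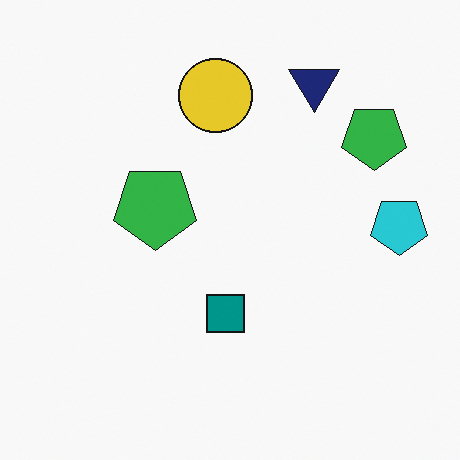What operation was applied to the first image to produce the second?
The image was flipped vertically (top ↔ bottom).

The navy triangle is in the bottom-right of the first image and the top-right of the second — shapes on opposite sides of the horizontal midline have swapped in a mirror flip.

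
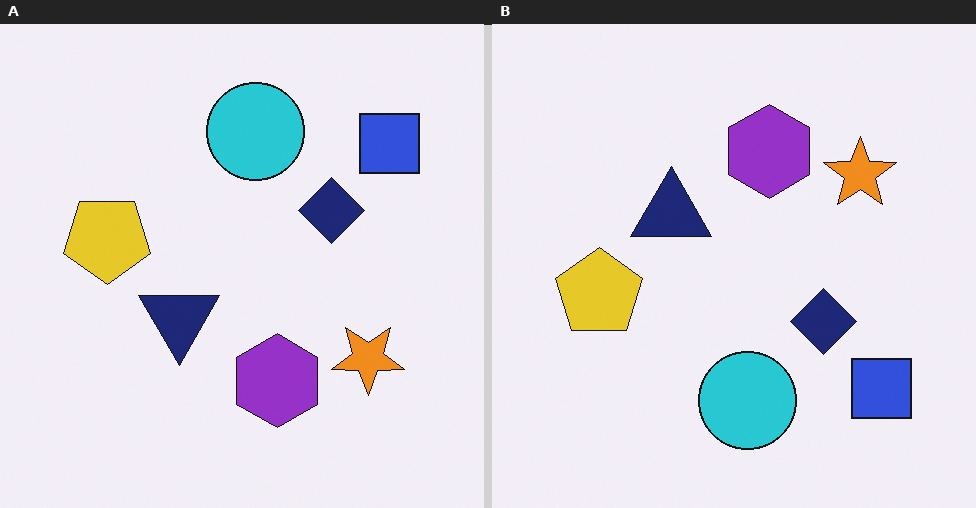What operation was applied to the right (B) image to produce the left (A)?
Flipped vertically (top ↔ bottom).

The cyan circle is in the bottom of the right (B) image and the top of the left (A) — shapes on opposite sides of the horizontal midline have swapped in a mirror flip.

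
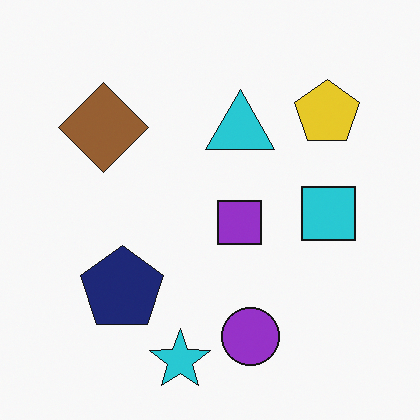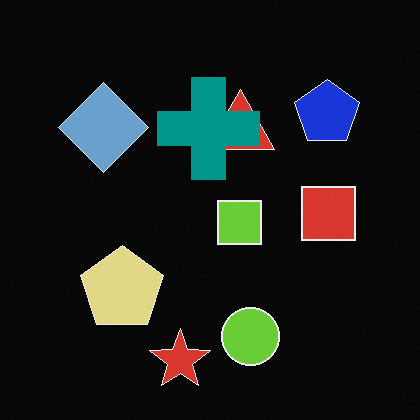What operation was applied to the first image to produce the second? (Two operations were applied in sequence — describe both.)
The second image is the first color-inverted (negative), then overlaid with an additional teal cross.

The light background has become dark and every shape's color is its complement — a photographic negative. A teal cross appears in the second image that is absent from the first.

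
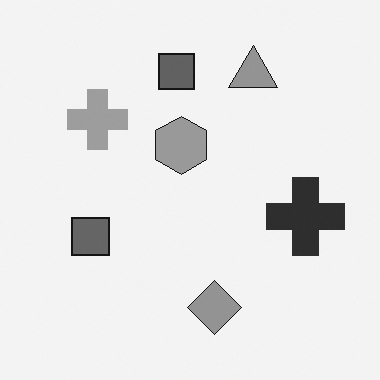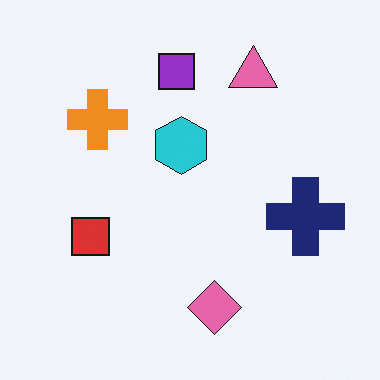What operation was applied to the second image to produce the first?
The image was converted to grayscale.

All color is removed — every shape is now a shade of grey.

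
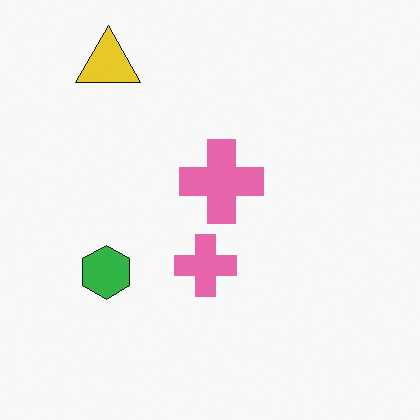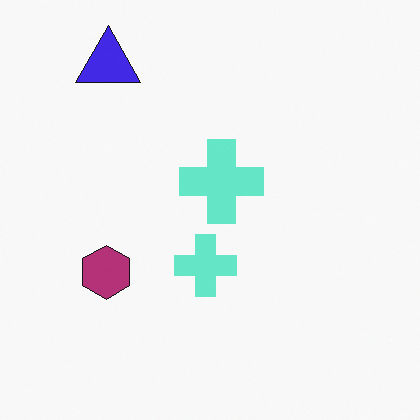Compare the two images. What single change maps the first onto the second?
The transformation is: hue-shifted by a large amount.

Every shape's color has rotated by the same amount around the hue wheel — a uniform hue shift.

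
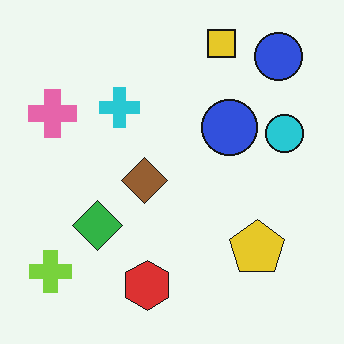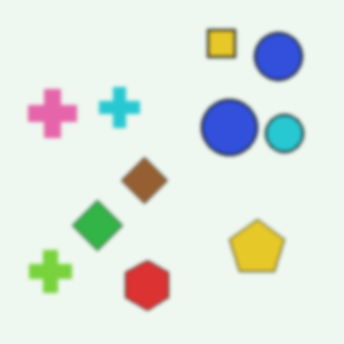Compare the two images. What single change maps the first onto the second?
The image was slightly softened.

Shape edges and outlines are uniformly softened across the whole image.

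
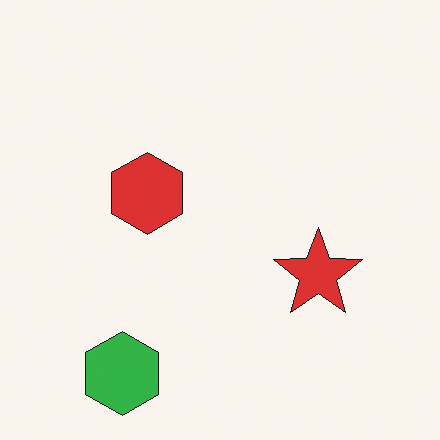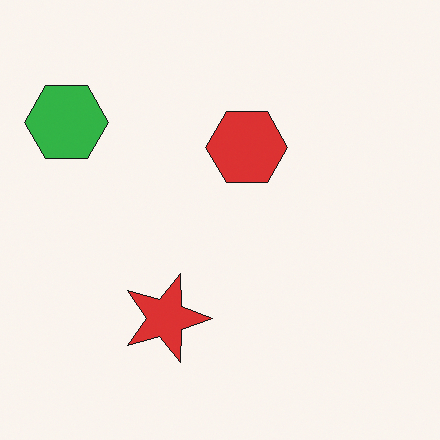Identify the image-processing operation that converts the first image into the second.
The image was rotated 90° clockwise.

The green hexagon sits in the bottom-left of the first image and the top-left of the second — consistent with a whole-image 90° clockwise rotation.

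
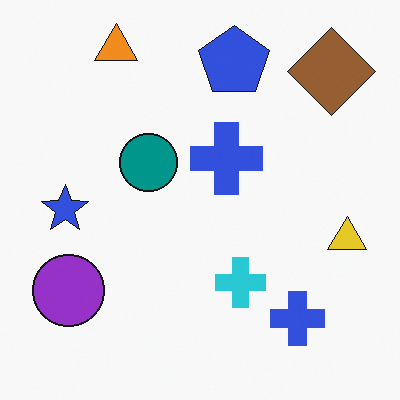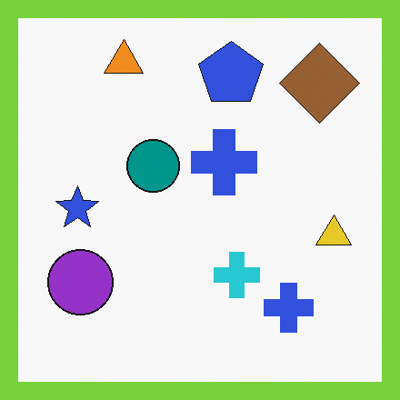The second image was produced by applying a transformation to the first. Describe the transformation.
This is the original image framed with a lime border.

A solid lime frame runs around the edge of the second image, with the content slightly shrunk inside it.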